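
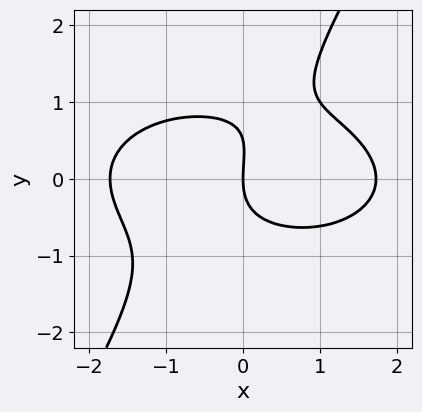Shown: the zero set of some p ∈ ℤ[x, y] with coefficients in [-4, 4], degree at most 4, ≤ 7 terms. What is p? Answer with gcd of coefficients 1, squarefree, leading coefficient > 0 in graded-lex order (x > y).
x^3 + 3*x*y^2 - 2*y^3 + y^2 - 3*x

The degree is 3 — a generic line meets the curve in up to 3 points.
Checking where it meets the axes: one x-axis crossing is at x = 0; it crosses the y-axis at the gridline y = 0.
These observations pin down the coefficients.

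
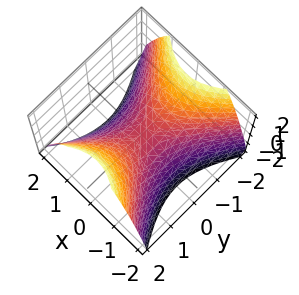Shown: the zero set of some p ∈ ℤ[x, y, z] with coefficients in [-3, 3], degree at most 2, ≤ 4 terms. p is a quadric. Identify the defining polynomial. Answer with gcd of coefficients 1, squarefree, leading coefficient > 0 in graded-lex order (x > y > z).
3*x^2 - 2*y^2 + 3*z

(a) Degree: a saddle surface; a quadric, so deg p = 2.
(b) Symmetries: it's symmetric under x → −x, forcing even powers of x; the y ↦ −y reflection is a symmetry, so y appears only in even powers.
(c) From the visible intercepts: one z-axis crossing is at z = 0; it crosses the x-axis at the gridline x = 0; it meets the y-axis at y = 0 (among the integer gridlines).
(d) Together with the visible shape, these determine p as stated.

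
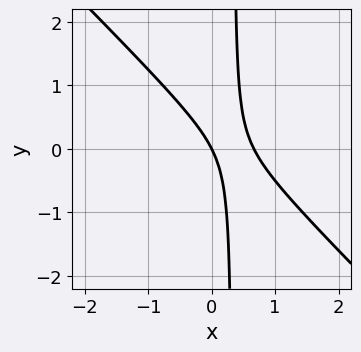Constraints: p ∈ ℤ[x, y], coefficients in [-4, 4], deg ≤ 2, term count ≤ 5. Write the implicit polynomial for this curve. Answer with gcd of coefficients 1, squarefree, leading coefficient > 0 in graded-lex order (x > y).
3*x^2 + 3*x*y - 2*x - y

(a) deg p = 2. The shape is more complex than any degree-1 curve.
(b) Against the integer gridlines: one x-axis crossing is at x = 0; it meets the y-axis at y = 0 (among the integer gridlines).
(c) The integer polynomial consistent with all of this is the stated p.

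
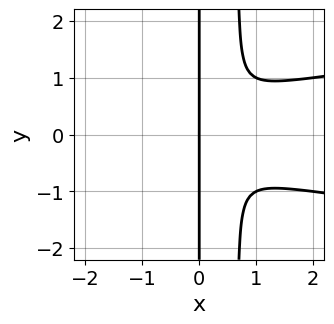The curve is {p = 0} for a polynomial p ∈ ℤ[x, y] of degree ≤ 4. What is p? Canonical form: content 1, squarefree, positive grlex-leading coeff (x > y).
(a) deg p = 4. The shape is more complex than any degree-3 curve.
(b) Symmetries: the y ↦ −y reflection is a symmetry, so y appears only in even powers.
(c) From the axis intercepts and sections: it meets the x-axis at x = 0 (among the integer gridlines); the visible y-axis segment lies entirely on the curve.
(d) These observations pin down the coefficients.

3*x^2*y^2 - x^3 - 2*x*y^2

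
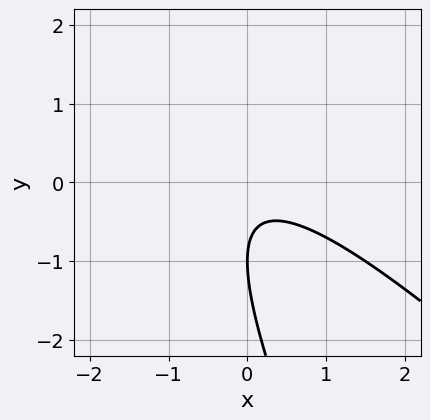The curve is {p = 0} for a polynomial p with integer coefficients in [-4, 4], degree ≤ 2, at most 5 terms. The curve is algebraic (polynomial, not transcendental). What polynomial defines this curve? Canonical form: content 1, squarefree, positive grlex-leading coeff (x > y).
2*x^2 + 3*x*y + y^2 + 2*y + 1

Degree: no degree-1 curve has this shape, so deg p = 2.
From the visible intercepts: no x-intercept at any integer in the box; it meets the y-axis at y = -1 (among the integer gridlines).
These observations pin down the coefficients.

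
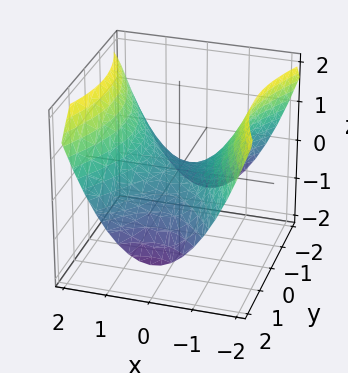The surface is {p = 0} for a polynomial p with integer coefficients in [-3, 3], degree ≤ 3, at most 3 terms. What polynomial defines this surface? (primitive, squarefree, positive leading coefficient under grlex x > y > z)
First, the degree is 2 — a hyperbolic paraboloid; a quadric.
Next, symmetries: it's symmetric under y → −y, forcing even powers of y; the x ↦ −x reflection is a symmetry, so x appears only in even powers.
Next, from the axis intercepts and sections: it meets the x-axis at x = 0 (among the integer gridlines); it meets the z-axis at z = 0 (among the integer gridlines); it meets the y-axis at y = 0 (among the integer gridlines).
Finally, fitting integer coefficients to these (and the overall shape) gives p.

2*x^2 - y^2 - 3*z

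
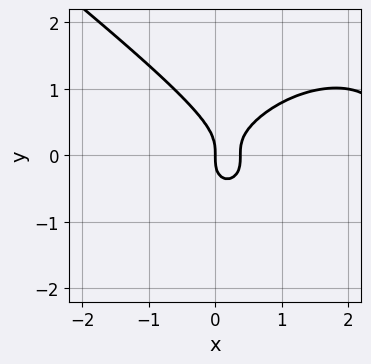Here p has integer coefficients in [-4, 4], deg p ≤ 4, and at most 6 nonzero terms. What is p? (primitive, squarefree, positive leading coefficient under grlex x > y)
x^3 + 2*y^3 - 3*x^2 + x

(a) deg p = 3.
(b) From the visible intercepts: it crosses the x-axis at the gridline x = 0; it meets the y-axis at y = 0 (among the integer gridlines).
(c) Matching integer coefficients to the picture gives p.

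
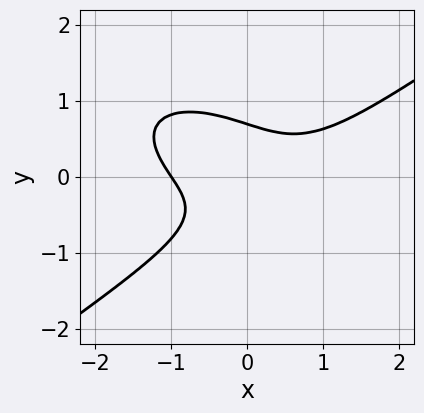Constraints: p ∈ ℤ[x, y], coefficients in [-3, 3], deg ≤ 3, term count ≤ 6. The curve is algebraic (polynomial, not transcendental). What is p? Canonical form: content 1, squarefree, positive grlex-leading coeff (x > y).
1. The degree is 3 — the shape is more complex than any degree-2 curve.
2. Checking where it meets the axes: it meets the x-axis at x = -1 (among the integer gridlines).
3. Matching integer coefficients to the picture gives p.

x^3 - 3*y^3 - 2*x*y + 1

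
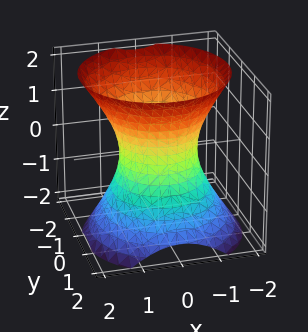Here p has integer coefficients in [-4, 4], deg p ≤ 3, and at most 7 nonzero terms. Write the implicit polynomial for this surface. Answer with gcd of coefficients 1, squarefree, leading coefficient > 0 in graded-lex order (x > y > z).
First, deg p = 2. The shape is more complex than any degree-1 surface.
Next, from the axis intercepts and sections: the surface avoids every integer z-axis point in the box; the y-axis gridline crossings are at y ∈ {-1, 1}; the x-axis gridline crossings are at x ∈ {-1, 1}.
Finally, matching integer coefficients to the picture gives p.

3*x^2 + 3*y^2 + y*z - 2*z^2 - 3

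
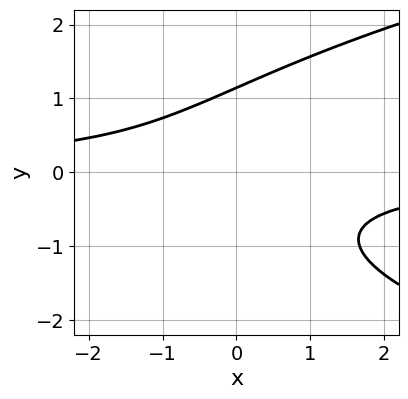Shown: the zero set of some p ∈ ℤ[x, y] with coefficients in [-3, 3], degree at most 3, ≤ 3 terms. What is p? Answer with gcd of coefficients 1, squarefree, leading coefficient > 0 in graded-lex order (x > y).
2*y^3 - 3*x*y - 3

1. The degree is 3 — a generic line meets the curve in up to 3 points.
2. Observable constraints: no x-intercept at any integer in the box.
3. Together with the visible shape, these determine p as stated.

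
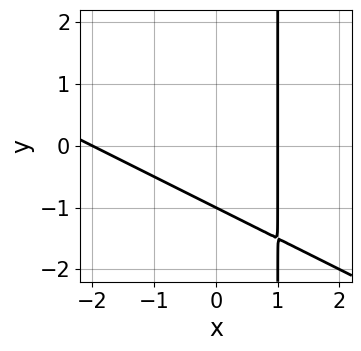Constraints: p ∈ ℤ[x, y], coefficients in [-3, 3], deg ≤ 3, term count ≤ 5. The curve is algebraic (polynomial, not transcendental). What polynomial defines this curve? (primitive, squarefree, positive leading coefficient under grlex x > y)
1. deg p = 2. A generic line meets the curve in up to 2 points.
2. From the visible intercepts: the x-axis gridline crossings are at x ∈ {-2, 1}; one y-axis crossing is at y = -1.
3. The integer polynomial consistent with all of this is the stated p.

x^2 + 2*x*y + x - 2*y - 2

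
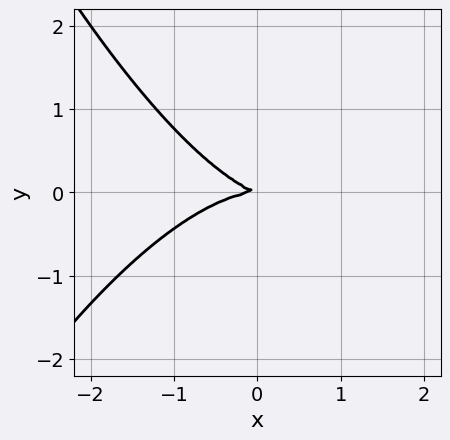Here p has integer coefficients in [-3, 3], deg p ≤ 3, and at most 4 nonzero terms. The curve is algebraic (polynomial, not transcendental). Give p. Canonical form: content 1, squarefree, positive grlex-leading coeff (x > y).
1. deg p = 3. The shape is more complex than any degree-2 curve.
2. Checking where it meets the axes: it crosses the x-axis at the gridline x = 0; it meets the y-axis at y = 0 (among the integer gridlines).
3. Fitting integer coefficients to these (and the overall shape) gives p.

x^3 + x*y + 3*y^2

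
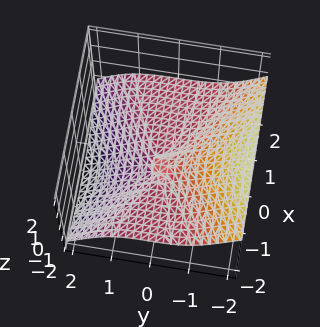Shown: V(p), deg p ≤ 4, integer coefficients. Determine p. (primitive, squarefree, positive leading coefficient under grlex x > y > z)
(a) deg p = 3. No degree-2 surface has this shape.
(b) Checking where it meets the axes: it crosses the z-axis at the gridline z = 0; it meets the y-axis at y = 0 (among the integer gridlines).
(c) Solving for integer coefficients yields p as stated. Check: (-2, 0, 0) on the x-axis lies on the surface, and p(-2, 0, 0) = 0. ✓

3*x^2*z + 2*y^3 + 3*z^3 + 2*x*z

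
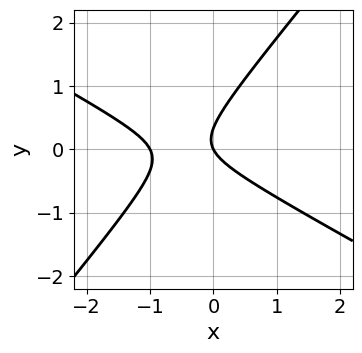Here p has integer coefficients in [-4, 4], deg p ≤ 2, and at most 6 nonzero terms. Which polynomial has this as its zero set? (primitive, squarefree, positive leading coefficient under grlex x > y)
2*x^2 + 2*x*y - 3*y^2 + 2*x + y

(a) The degree is 2 — no degree-1 curve has this shape.
(b) Reading off the gridlines: among the integer gridlines, it crosses the x-axis at x ∈ {-1, 0}; it meets the y-axis at y = 0 (among the integer gridlines).
(c) Fitting integer coefficients to these (and the overall shape) gives p.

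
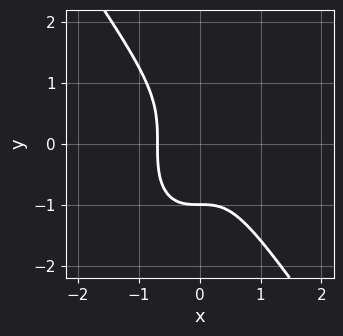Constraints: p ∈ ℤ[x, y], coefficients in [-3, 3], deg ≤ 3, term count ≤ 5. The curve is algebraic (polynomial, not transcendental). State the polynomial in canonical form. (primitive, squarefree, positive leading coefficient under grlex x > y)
3*x^3 + y^3 + 1

1. Degree: a generic line meets the curve in up to 3 points, so deg p = 3.
2. From the axis intercepts and sections: it crosses the y-axis at the gridline y = -1.
3. Putting this together gives p.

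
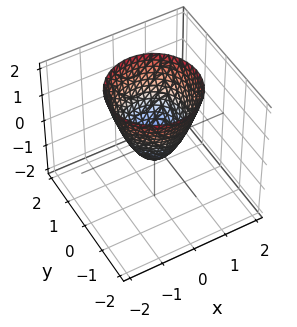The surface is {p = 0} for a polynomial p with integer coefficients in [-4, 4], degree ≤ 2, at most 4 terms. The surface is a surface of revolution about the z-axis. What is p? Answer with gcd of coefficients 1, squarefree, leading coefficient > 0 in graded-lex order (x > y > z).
3*x^2 + 3*y^2 - 2*z - 1

(a) deg p = 2. The shape is more complex than any degree-1 surface.
(b) Symmetries: rotational symmetry about the z-axis ⇒ p depends on x, y only through x² + y².
(c) Checking where it meets the axes: a circular section at z = 2 has radius between 1 and 2.
(d) Matching integer coefficients to the picture gives p.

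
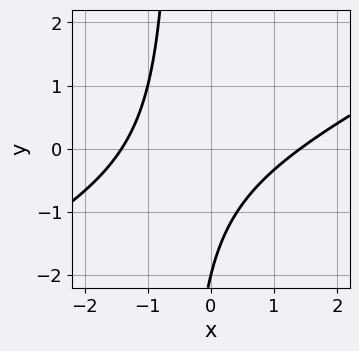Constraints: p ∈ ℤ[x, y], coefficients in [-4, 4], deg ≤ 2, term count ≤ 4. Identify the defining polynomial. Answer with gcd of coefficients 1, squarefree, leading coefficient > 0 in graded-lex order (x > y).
x^2 - 2*x*y - y - 2

First, the degree is 2 — no degree-1 curve has this shape.
Then, checking where it meets the axes: it meets the y-axis at y = -2 (among the integer gridlines).
Finally, together with the visible shape, these determine p as stated.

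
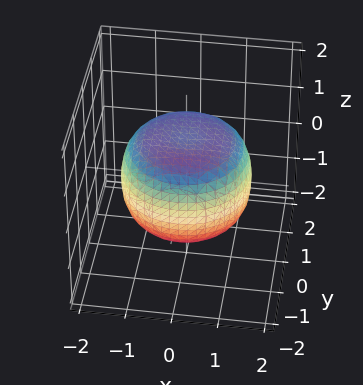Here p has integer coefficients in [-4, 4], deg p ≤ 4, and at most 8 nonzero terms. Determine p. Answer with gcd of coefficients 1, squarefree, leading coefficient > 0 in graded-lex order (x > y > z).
x^4 + 2*x^2*y^2 + y^4 - x^2 - y^2 + 2*z^2 - 2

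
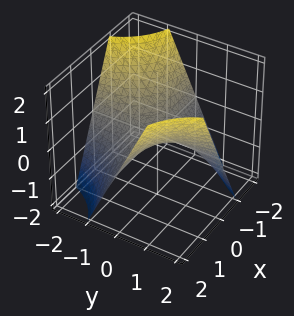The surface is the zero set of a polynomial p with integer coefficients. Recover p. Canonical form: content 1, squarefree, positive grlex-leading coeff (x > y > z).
x*y - z

(a) deg p = 2.
(b) Reading off the gridlines: the visible y-axis segment lies entirely on the surface; the visible x-axis segment lies entirely on the surface; it crosses the z-axis at the gridline z = 0.
(c) The integer polynomial consistent with all of this is the stated p.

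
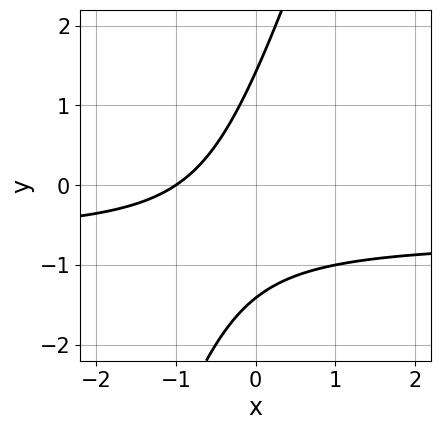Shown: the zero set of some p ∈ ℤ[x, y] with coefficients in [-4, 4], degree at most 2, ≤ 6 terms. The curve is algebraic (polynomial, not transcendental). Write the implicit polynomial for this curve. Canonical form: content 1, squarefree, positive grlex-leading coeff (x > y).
3*x*y - y^2 + 2*x + 2

1. The degree is 2 — no degree-1 curve has this shape.
2. Checking where it meets the axes: one x-axis crossing is at x = -1.
3. Assembling these constraints gives the stated polynomial.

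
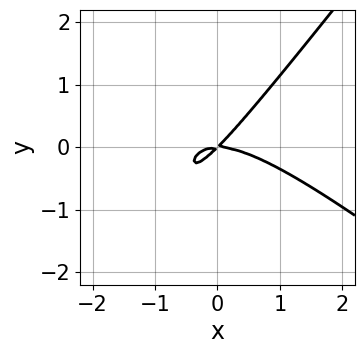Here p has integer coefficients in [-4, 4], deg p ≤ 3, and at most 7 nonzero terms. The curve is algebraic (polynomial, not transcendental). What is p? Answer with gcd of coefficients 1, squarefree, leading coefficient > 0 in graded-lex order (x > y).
2*x^3 + x^2*y - 2*x*y^2 + 3*x*y - 3*y^2

First, degree: a generic line meets the curve in up to 3 points, so deg p = 3.
Then, from the axis intercepts and sections: it meets the y-axis at y = 0 (among the integer gridlines); one x-axis crossing is at x = 0.
Finally, solving for integer coefficients yields p as stated.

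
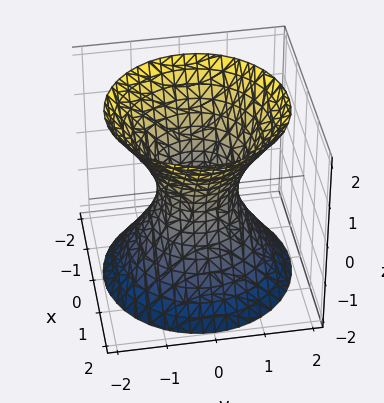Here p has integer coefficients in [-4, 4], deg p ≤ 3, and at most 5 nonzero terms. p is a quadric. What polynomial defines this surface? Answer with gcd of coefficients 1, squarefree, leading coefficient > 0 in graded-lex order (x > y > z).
First, the degree is 2 — one connected sheet with a waist; a quadric.
Then, symmetry: the z-axis is an axis of rotation, so x and y enter only as x² + y²; mirror symmetry z ↦ −z ⇒ only even powers of z.
Then, checking where it meets the axes: a circular section at z = -2 has radius between 1 and 2; it misses every integer gridline on the z-axis.
Finally, fitting integer coefficients to these (and the overall shape) gives p.

3*x^2 + 3*y^2 - 2*z^2 - 2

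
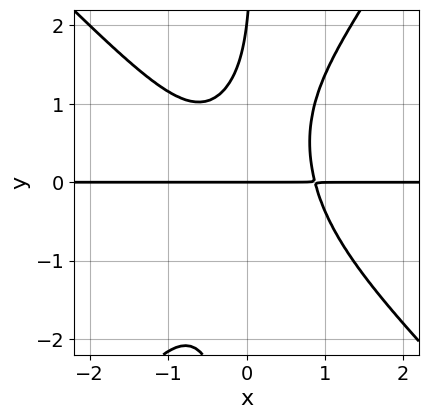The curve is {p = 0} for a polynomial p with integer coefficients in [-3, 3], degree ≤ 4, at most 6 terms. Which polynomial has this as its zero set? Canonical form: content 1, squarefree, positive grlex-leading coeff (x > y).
3*x^3*y + x^2*y^2 - 2*x*y^3 + y^2 - 2*y

First, the degree is 4 — no degree-3 curve has this shape.
Then, reading off the gridlines: every point of the x-axis in the box is on the curve; among the integer gridlines, it crosses the y-axis at y ∈ {0, 2}.
Finally, together with the visible shape, these determine p as stated.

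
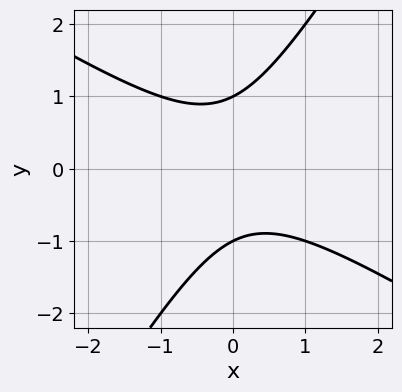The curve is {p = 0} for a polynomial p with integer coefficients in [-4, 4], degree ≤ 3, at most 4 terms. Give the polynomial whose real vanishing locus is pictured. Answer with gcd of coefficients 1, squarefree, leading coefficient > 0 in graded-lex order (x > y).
x^2 + x*y - y^2 + 1

The degree is 2 — no degree-1 curve has this shape.
From the visible intercepts: it misses every integer gridline on the x-axis; among the integer gridlines, it crosses the y-axis at y ∈ {-1, 1}.
Assembling these constraints gives the stated polynomial.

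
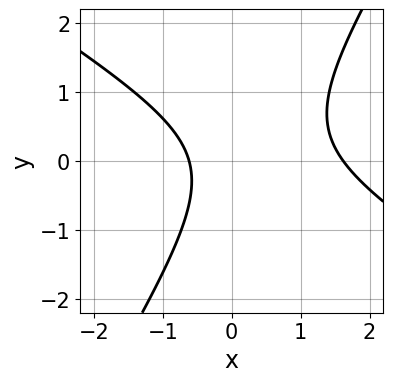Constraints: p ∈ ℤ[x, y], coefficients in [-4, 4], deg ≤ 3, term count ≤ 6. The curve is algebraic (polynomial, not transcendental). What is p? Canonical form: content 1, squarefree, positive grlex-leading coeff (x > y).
x^2 + x*y - y^2 - x - 1

1. Degree: a generic line meets the curve in up to 2 points, so deg p = 2.
2. Reading off the gridlines: the curve avoids every integer y-axis point in the box.
3. Together with the visible shape, these determine p as stated.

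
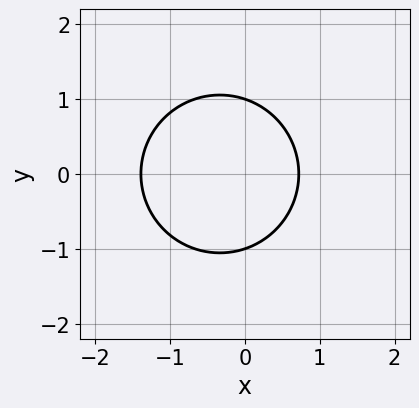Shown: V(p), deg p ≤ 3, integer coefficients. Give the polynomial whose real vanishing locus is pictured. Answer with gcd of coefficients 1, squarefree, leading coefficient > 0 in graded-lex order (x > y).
3*x^2 + 3*y^2 + 2*x - 3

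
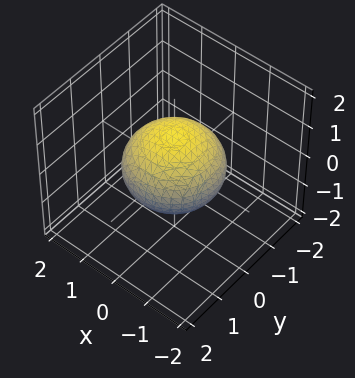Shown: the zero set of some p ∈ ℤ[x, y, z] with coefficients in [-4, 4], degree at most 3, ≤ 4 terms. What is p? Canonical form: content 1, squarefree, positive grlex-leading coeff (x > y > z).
2*x^2 + 2*y^2 + 3*z^2 - 3

Degree: a closed, bounded, convex surface; a quadric, so deg p = 2.
By symmetry, every cross-section ⟂ z is a circle, so x, y appear only via x² + y²; mirror symmetry z ↦ −z ⇒ only even powers of z.
Against the integer gridlines: among the integer gridlines, it crosses the z-axis at z ∈ {-1, 1}; a circular section at z = 0 has radius between 1 and 2.
These observations pin down the coefficients.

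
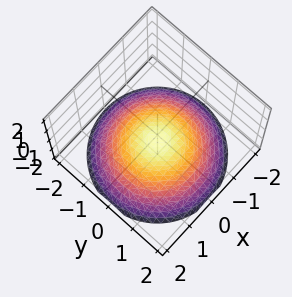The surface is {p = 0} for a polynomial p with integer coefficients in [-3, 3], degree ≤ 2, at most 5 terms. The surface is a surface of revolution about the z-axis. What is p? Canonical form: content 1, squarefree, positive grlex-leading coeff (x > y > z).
First, the degree is 2 — a generic line meets the surface in up to 2 points.
Then, symmetry: the surface is invariant under rotation about z: p = q(x² + y², z).
Next, against the integer gridlines: it misses every integer gridline on the y-axis; it misses every integer gridline on the x-axis; a circular section at z = -1 has radius exactly 1.
Finally, these observations pin down the coefficients.

x^2 + y^2 + 3*z + 2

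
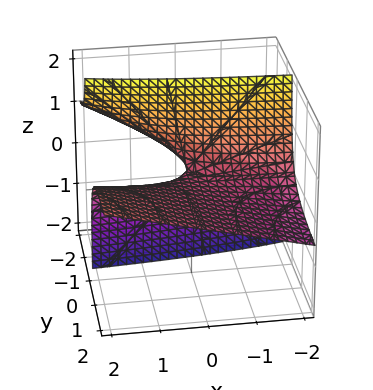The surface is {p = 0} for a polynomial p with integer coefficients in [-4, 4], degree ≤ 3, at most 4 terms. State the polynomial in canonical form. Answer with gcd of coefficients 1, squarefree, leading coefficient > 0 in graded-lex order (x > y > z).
x*y - 3*y*z - 2*z

1. The degree is 2 — the shape is more complex than any degree-1 surface.
2. Against the integer gridlines: it meets the z-axis at z = 0 (among the integer gridlines); the visible y-axis segment lies entirely on the surface; every point of the x-axis in the box is on the surface.
3. Together with the visible shape, these determine p as stated.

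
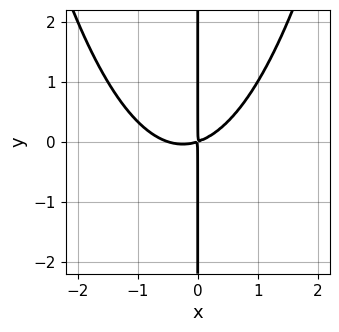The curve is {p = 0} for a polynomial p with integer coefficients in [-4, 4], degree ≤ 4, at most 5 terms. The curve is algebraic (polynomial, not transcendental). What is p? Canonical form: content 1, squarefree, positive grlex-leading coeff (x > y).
(a) Degree: the shape is more complex than any degree-2 curve, so deg p = 3.
(b) From the axis intercepts and sections: the visible y-axis segment lies entirely on the curve.
(c) Matching integer coefficients to the picture gives p.

2*x^3 + x^2 - 3*x*y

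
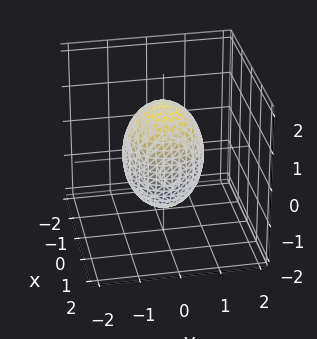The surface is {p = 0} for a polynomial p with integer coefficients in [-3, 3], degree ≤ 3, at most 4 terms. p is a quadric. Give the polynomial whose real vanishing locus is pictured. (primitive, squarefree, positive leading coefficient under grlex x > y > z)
2*x^2 + 2*y^2 + z^2 - 2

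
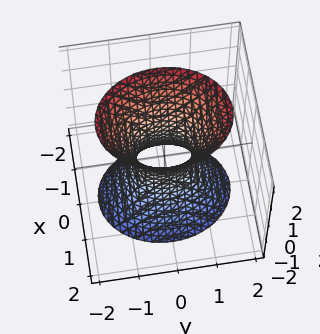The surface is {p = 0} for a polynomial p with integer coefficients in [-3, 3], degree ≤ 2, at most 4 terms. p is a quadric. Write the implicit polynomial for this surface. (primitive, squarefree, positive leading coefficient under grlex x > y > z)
3*x^2 + 2*y^2 - z^2 - 1

deg p = 2. One connected sheet with a waist; a quadric.
Symmetries: mirror symmetry z ↦ −z ⇒ only even powers of z; it's symmetric under x → −x, forcing even powers of x; mirror symmetry y ↦ −y ⇒ only even powers of y.
Checking where it meets the axes: no z-intercept at any integer in the box.
The integer polynomial consistent with all of this is the stated p.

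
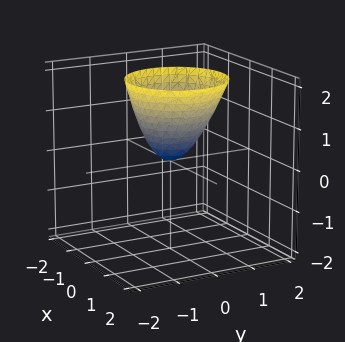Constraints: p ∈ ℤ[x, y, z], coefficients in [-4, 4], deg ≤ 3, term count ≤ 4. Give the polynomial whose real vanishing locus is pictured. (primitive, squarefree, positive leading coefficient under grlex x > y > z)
3*x^2 - x*z + 3*y^2 - 2*z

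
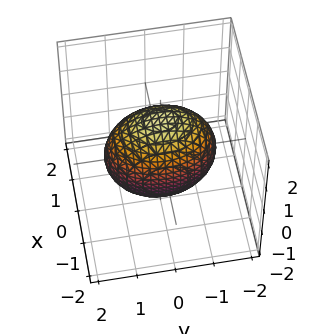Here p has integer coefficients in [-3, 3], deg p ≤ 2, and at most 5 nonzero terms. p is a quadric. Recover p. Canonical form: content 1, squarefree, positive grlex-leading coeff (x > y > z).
2*x^2 + y^2 + z^2 - 2

1. The degree is 2 — a closed, bounded, convex surface; a quadric.
2. Symmetries: mirror symmetry x ↦ −x ⇒ only even powers of x; mirror symmetry z ↦ −z ⇒ only even powers of z; the y ↦ −y reflection is a symmetry, so y appears only in even powers.
3. From the axis intercepts and sections: the x-axis gridline crossings are at x ∈ {-1, 1}.
4. Assembling these constraints gives the stated polynomial.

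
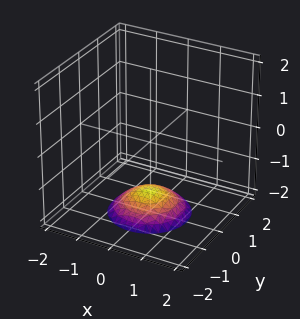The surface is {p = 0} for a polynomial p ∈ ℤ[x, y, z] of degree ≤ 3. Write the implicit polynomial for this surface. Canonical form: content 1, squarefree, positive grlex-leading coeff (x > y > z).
x^2 + y^2 + 2*z + 3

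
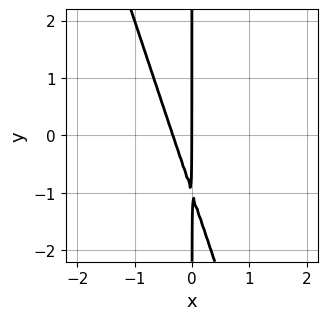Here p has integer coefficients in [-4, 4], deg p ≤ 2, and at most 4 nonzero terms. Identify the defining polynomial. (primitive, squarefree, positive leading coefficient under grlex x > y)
deg p = 2. The shape is more complex than any degree-1 curve.
Checking where it meets the axes: it meets the x-axis at x = 0 (among the integer gridlines); every point of the y-axis in the box is on the curve.
Assembling these constraints gives the stated polynomial.

3*x^2 + x*y + x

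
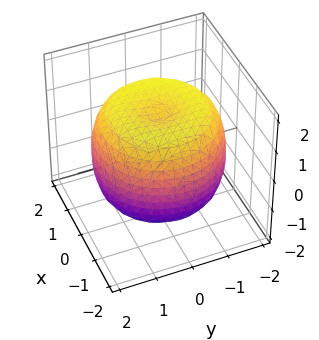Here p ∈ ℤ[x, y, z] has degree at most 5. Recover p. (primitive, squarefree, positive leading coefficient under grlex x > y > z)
x^4 + 2*x^2*y^2 + y^4 - 2*x^2 - 2*y^2 + 2*z^2 - 3

(a) The degree is 4 — the shape is more complex than any degree-3 surface.
(b) By symmetry, every cross-section ⟂ z is a circle, so x, y appear only via x² + y².
(c) Observable constraints: a circular section at z = 0 has radius between 1 and 2.
(d) Together with the visible shape, these determine p as stated.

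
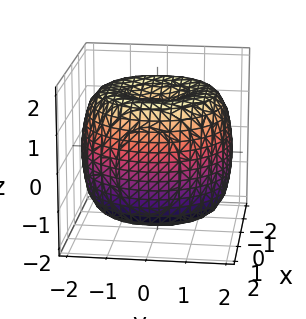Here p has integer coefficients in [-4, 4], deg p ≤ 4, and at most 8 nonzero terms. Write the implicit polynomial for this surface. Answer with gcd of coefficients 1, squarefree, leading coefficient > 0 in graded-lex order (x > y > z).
x^4 + 2*x^2*y^2 + y^4 - 3*x^2 - 3*y^2 + 2*z^2 - 3

(a) deg p = 4.
(b) Symmetries: rotational symmetry about the z-axis ⇒ p depends on x, y only through x² + y².
(c) From the visible intercepts: a circular section at z = -1 has radius between 1 and 2.
(d) Assembling these constraints gives the stated polynomial.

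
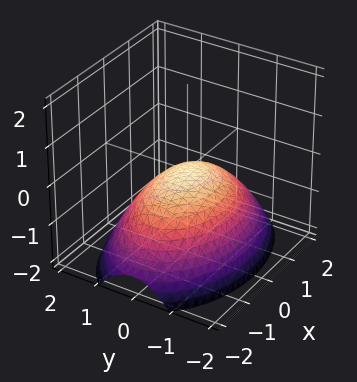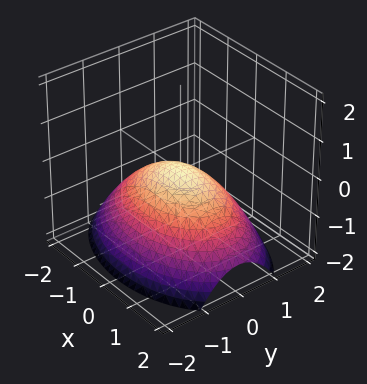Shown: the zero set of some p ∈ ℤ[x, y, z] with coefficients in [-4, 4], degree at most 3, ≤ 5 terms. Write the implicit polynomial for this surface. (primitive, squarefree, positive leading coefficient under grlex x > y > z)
x^2 + 2*y^2 + 3*z

First, deg p = 2.
Next, symmetries: it's symmetric under y → −y, forcing even powers of y; it's symmetric under x → −x, forcing even powers of x.
Next, against the integer gridlines: one y-axis crossing is at y = 0; it meets the z-axis at z = 0 (among the integer gridlines); it meets the x-axis at x = 0 (among the integer gridlines).
Finally, assembling these constraints gives the stated polynomial.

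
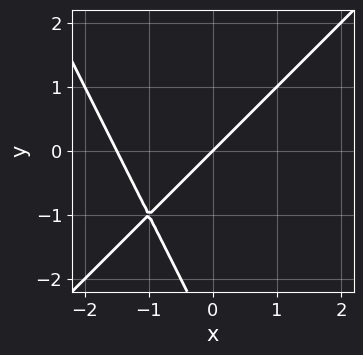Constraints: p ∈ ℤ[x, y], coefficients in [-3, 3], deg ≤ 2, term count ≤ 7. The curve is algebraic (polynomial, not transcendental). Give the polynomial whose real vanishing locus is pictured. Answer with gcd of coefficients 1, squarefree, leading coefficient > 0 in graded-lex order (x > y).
deg p = 2. No degree-1 curve has this shape.
Reading off the gridlines: one y-axis crossing is at y = 0; one x-axis crossing is at x = 0.
Matching integer coefficients to the picture gives p.

2*x^2 - x*y - y^2 + 3*x - 3*y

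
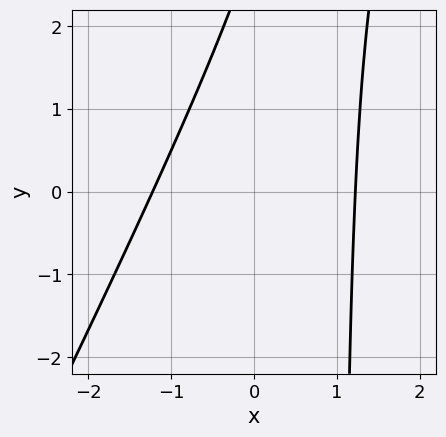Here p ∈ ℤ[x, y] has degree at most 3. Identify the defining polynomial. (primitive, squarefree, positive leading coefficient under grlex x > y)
First, deg p = 2.
Next, reading off the gridlines: it misses every integer gridline on the y-axis.
Finally, solving for integer coefficients yields p as stated.

2*x^2 - x*y + y - 3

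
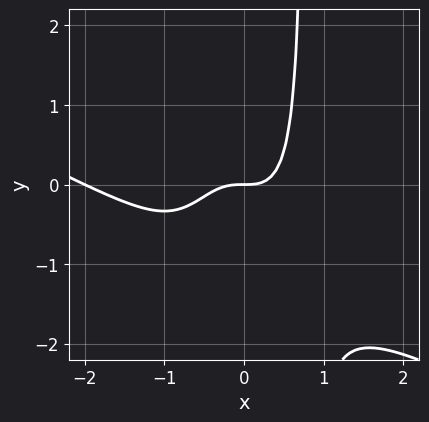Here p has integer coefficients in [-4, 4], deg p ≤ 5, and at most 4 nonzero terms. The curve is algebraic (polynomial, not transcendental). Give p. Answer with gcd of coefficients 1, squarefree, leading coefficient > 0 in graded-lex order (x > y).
x^4 + 2*x^3*y + 2*x^3 - y

1. Degree: the shape is more complex than any degree-3 curve, so deg p = 4.
2. Checking where it meets the axes: the x-axis gridline crossings are at x ∈ {-2, 0}; it meets the y-axis at y = 0 (among the integer gridlines).
3. Assembling these constraints gives the stated polynomial.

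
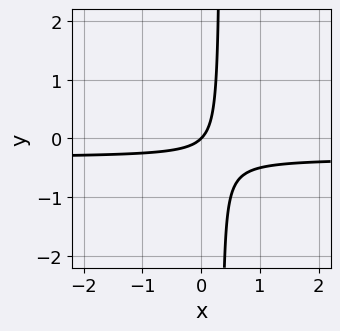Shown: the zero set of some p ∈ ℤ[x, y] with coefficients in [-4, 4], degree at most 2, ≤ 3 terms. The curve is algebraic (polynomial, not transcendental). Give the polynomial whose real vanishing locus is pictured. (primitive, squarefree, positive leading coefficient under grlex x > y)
3*x*y + x - y

(a) Degree: no degree-1 curve has this shape, so deg p = 2.
(b) From the visible intercepts: it crosses the x-axis at the gridline x = 0; one y-axis crossing is at y = 0.
(c) Assembling these constraints gives the stated polynomial.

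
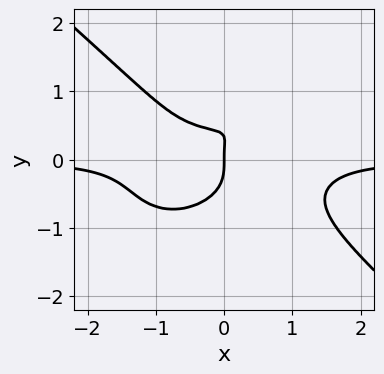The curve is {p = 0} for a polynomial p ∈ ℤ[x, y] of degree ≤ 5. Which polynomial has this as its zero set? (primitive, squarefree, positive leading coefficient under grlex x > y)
The degree is 4 — no degree-3 curve has this shape.
Observable constraints: it meets the x-axis at x = 0 (among the integer gridlines); one y-axis crossing is at y = 0.
Matching integer coefficients to the picture gives p.

2*x^3*y + 3*y^4 - y^3 - 2*x*y + x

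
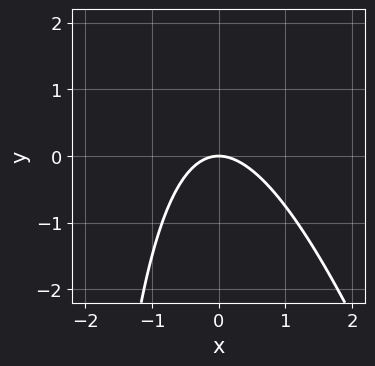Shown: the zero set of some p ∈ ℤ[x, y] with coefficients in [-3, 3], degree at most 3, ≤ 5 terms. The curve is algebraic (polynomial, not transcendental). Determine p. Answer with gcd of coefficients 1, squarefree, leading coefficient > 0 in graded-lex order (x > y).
3*x^2 + x*y + 3*y

First, deg p = 2.
Next, observable constraints: it meets the y-axis at y = 0 (among the integer gridlines); one x-axis crossing is at x = 0.
Finally, together with the visible shape, these determine p as stated.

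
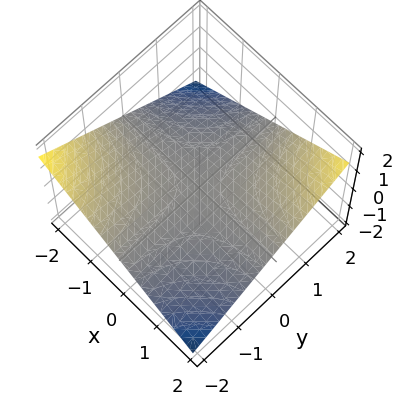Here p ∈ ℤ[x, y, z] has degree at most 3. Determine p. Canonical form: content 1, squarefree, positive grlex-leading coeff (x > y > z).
x*y - 3*z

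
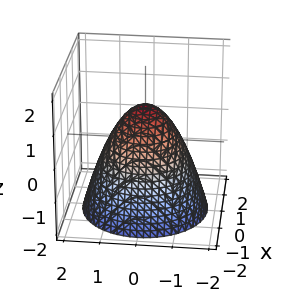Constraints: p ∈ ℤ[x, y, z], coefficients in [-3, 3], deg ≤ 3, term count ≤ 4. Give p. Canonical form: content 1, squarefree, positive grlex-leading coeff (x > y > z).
Degree: no degree-1 surface has this shape, so deg p = 2.
Symmetry: the z-axis is an axis of rotation, so x and y enter only as x² + y².
Against the integer gridlines: the y-axis gridline crossings are at y ∈ {-1, 1}; among the integer gridlines, it crosses the x-axis at x ∈ {-1, 1}; a circular section at z = 0 has radius exactly 1; it meets the z-axis at z = 1 (among the integer gridlines).
The integer polynomial consistent with all of this is the stated p.

x^2 + y^2 + z - 1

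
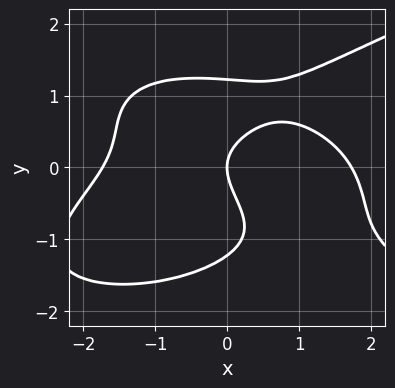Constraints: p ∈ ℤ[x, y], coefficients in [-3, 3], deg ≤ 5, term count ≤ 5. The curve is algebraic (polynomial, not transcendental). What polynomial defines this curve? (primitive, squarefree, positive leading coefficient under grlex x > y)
First, degree: no degree-3 curve has this shape, so deg p = 4.
Next, checking where it meets the axes: one x-axis crossing is at x = 0; it crosses the y-axis at the gridline y = 0.
Finally, putting this together gives p.

2*y^4 - x^3 - 2*x*y - 3*y^2 + 3*x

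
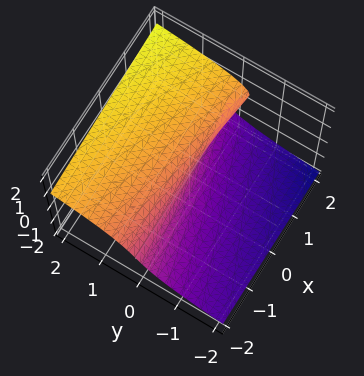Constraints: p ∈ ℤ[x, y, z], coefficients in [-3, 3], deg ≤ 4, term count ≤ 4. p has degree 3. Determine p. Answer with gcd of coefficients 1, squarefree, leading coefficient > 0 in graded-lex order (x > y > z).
2*z^3 - x*z - 3*y

1. deg p = 3.
2. Against the integer gridlines: one y-axis crossing is at y = 0; the visible x-axis segment lies entirely on the surface; one z-axis crossing is at z = 0.
3. The integer polynomial consistent with all of this is the stated p.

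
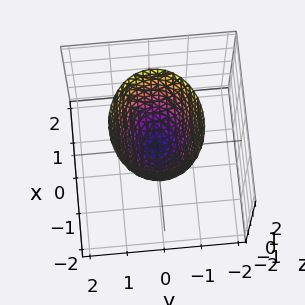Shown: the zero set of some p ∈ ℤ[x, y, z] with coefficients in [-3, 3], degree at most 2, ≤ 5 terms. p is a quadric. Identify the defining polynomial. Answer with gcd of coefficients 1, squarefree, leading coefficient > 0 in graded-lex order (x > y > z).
2*x^2 + 3*y^2 - 2*z

Degree: a paraboloid; a quadric, so deg p = 2.
Symmetries: mirror symmetry y ↦ −y ⇒ only even powers of y; it's symmetric under x → −x, forcing even powers of x.
Reading off the gridlines: it meets the x-axis at x = 0 (among the integer gridlines); one z-axis crossing is at z = 0; it crosses the y-axis at the gridline y = 0.
These observations pin down the coefficients.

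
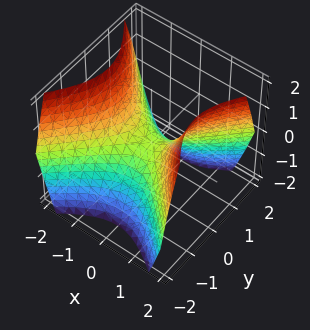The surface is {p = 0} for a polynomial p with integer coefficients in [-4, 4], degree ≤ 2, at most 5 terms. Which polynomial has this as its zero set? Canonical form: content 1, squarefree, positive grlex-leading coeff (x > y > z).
x^2 - y^2 - z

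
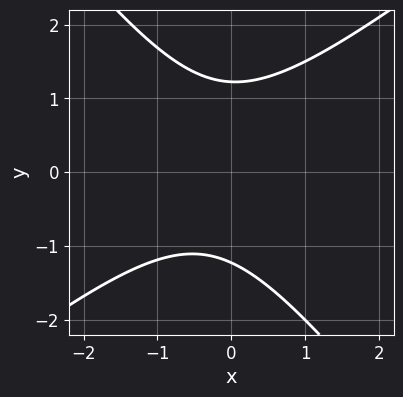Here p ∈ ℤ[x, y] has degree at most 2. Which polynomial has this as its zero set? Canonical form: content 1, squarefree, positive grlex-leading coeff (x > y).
2*x^2 - x*y - 2*y^2 + x + 3

First, deg p = 2. No degree-1 curve has this shape.
Then, reading off the gridlines: no x-intercept at any integer in the box.
Finally, matching integer coefficients to the picture gives p.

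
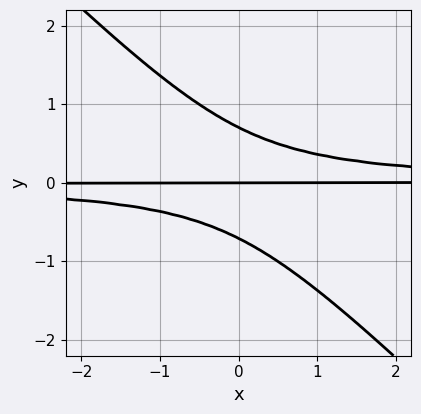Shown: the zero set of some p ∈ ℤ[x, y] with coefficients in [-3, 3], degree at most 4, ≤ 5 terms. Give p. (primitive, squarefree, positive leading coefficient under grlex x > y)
2*x*y^2 + 2*y^3 - y

1. The degree is 3 — no degree-2 curve has this shape.
2. Checking where it meets the axes: the visible x-axis segment lies entirely on the curve; it meets the y-axis at y = 0 (among the integer gridlines).
3. The integer polynomial consistent with all of this is the stated p.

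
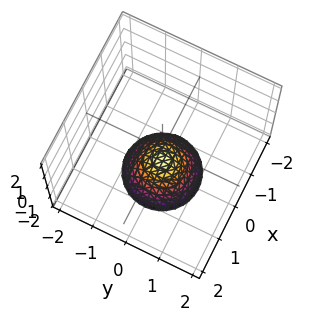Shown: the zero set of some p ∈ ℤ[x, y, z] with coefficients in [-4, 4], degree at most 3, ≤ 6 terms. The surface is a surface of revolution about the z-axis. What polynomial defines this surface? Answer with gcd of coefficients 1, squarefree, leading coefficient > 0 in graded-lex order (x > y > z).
Degree: a generic line meets the surface in up to 2 points, so deg p = 2.
Symmetries: the z-axis is an axis of rotation, so x and y enter only as x² + y².
Observable constraints: one z-axis crossing is at z = -1; it misses every integer gridline on the x-axis.
Matching integer coefficients to the picture gives p.

x^2 + y^2 + z + 1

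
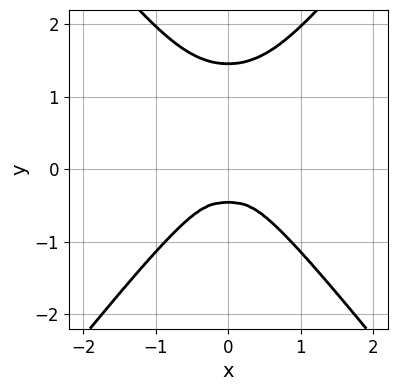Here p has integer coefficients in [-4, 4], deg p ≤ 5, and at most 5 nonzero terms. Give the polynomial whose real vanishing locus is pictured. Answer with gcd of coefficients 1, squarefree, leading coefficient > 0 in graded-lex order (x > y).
3*x^4 + 3*x^2*y^2 - 3*y^4 + 3*y^3 + 2*y^2

Degree: no degree-3 curve has this shape, so deg p = 4.
Symmetries: the x ↦ −x reflection is a symmetry, so x appears only in even powers.
Putting this together gives p.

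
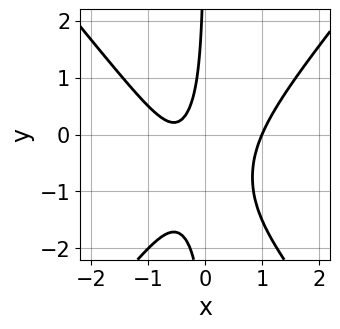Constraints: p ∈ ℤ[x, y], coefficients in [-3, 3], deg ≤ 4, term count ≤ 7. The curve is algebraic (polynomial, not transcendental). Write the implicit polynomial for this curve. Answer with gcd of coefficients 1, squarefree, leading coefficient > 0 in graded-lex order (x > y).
3*x^3 - 2*x*y^2 - 3*x*y - 2*x - 1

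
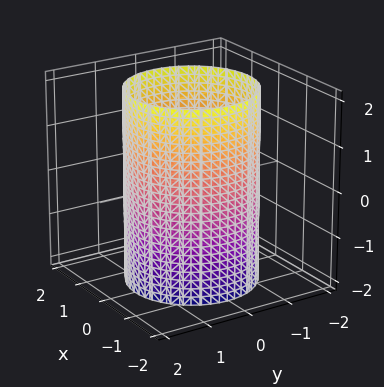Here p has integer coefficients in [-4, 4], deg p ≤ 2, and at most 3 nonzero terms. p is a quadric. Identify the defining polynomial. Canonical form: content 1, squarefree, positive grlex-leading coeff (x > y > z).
x^2 + y^2 - 2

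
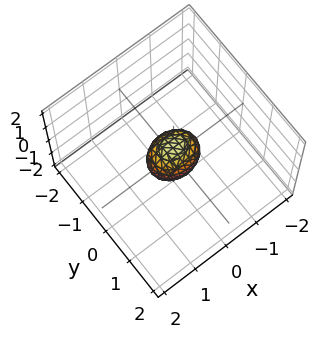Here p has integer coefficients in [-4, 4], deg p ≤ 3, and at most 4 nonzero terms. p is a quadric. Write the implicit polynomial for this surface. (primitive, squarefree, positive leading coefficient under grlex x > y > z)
First, degree: bounded and convex; a quadric, so deg p = 2.
Next, symmetries: the x ↦ −x reflection is a symmetry, so x appears only in even powers; the y ↦ −y reflection is a symmetry, so y appears only in even powers; it's symmetric under z → −z, forcing even powers of z.
Finally, matching integer coefficients to the picture gives p.

2*x^2 + 3*y^2 + 2*z^2 - 1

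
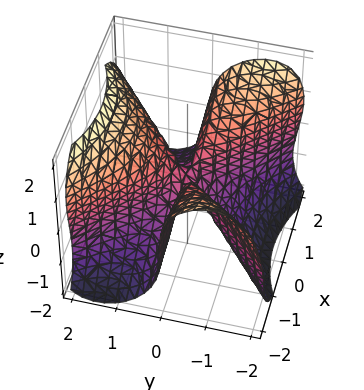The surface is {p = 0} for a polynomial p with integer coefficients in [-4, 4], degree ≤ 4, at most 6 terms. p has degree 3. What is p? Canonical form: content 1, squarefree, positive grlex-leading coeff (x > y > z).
3*x^2*y + x*y*z - 3*y^3 + 2*z^3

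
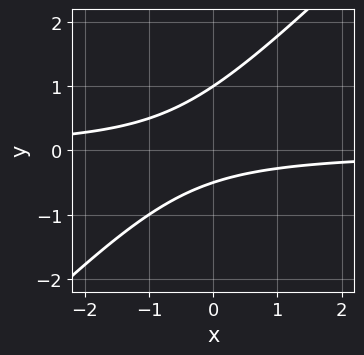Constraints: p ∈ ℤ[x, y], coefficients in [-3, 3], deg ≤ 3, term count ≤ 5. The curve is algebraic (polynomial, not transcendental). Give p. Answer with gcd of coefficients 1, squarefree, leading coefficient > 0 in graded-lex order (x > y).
(a) Degree: no degree-1 curve has this shape, so deg p = 2.
(b) Observable constraints: it meets the y-axis at y = 1 (among the integer gridlines); the curve avoids every integer x-axis point in the box.
(c) Putting this together gives p.

2*x*y - 2*y^2 + y + 1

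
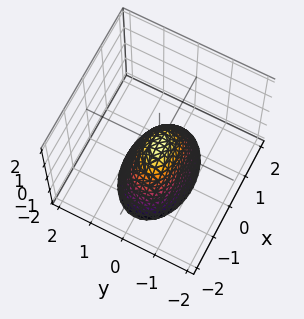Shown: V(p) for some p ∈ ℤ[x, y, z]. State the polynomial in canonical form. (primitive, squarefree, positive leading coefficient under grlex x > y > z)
x^2 + 2*y^2 + z

(a) The degree is 2 — a paraboloid; a quadric.
(b) Symmetries: it's symmetric under x → −x, forcing even powers of x; it's symmetric under y → −y, forcing even powers of y.
(c) Against the integer gridlines: it meets the y-axis at y = 0 (among the integer gridlines); it meets the z-axis at z = 0 (among the integer gridlines); it crosses the x-axis at the gridline x = 0.
(d) These observations pin down the coefficients.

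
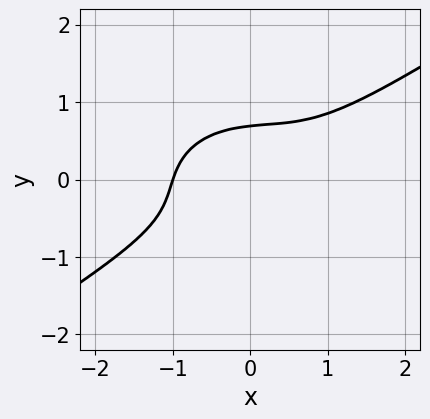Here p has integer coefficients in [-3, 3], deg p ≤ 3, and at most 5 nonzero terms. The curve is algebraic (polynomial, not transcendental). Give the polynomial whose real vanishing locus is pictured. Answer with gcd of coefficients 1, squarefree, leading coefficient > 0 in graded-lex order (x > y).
x^3 - x^2*y + x*y^2 - 3*y^3 + 1

First, deg p = 3.
Next, observable constraints: it meets the x-axis at x = -1 (among the integer gridlines).
Finally, fitting integer coefficients to these (and the overall shape) gives p.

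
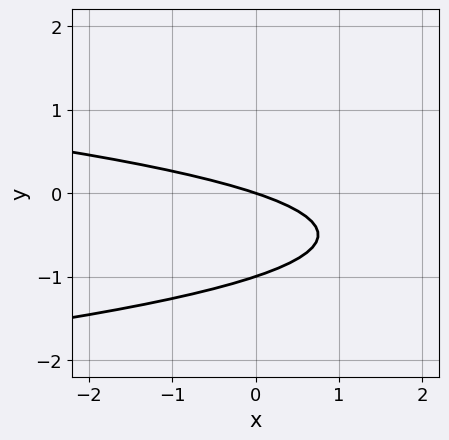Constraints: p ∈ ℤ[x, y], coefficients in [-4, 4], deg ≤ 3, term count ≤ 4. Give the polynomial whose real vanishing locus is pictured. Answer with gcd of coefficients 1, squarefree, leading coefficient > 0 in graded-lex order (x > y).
(a) The degree is 2 — a generic line meets the curve in up to 2 points.
(b) From the visible intercepts: it meets the x-axis at x = 0 (among the integer gridlines); among the integer gridlines, it crosses the y-axis at y ∈ {-1, 0}.
(c) Assembling these constraints gives the stated polynomial.

3*y^2 + x + 3*y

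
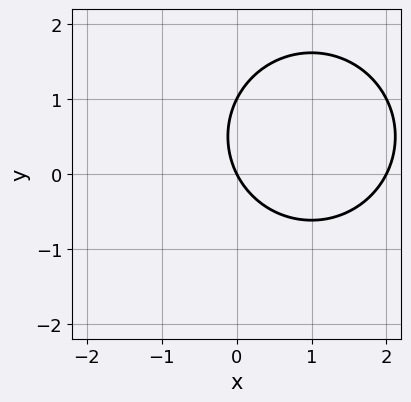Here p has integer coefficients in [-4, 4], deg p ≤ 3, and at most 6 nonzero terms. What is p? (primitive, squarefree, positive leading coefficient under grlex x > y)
1. The degree is 2 — no degree-1 curve has this shape.
2. Reading off the gridlines: the x-axis gridline crossings are at x ∈ {0, 2}; the y-axis gridline crossings are at y ∈ {0, 1}.
3. Assembling these constraints gives the stated polynomial.

x^2 + y^2 - 2*x - y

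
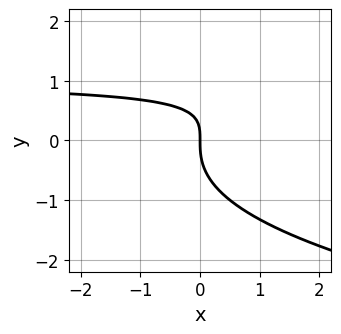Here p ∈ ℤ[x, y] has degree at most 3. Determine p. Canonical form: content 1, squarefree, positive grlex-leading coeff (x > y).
First, deg p = 3.
Then, observable constraints: it meets the x-axis at x = 0 (among the integer gridlines); it crosses the y-axis at the gridline y = 0.
Finally, fitting integer coefficients to these (and the overall shape) gives p.

y^3 - x*y + x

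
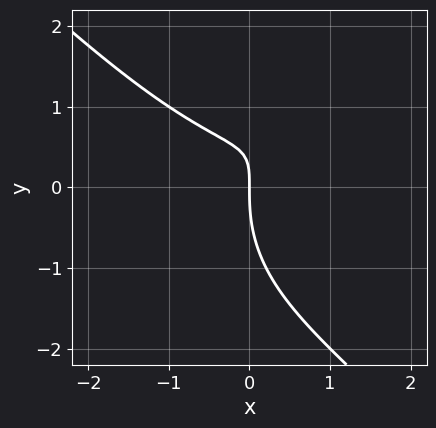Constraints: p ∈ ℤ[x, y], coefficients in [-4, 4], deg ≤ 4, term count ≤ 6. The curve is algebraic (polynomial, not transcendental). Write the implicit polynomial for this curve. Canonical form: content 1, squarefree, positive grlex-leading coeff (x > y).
x^3 + y^3 - x^2 - 3*x*y + 2*x

Degree: the shape is more complex than any degree-2 curve, so deg p = 3.
Observable constraints: it meets the x-axis at x = 0 (among the integer gridlines); it meets the y-axis at y = 0 (among the integer gridlines).
Solving for integer coefficients yields p as stated.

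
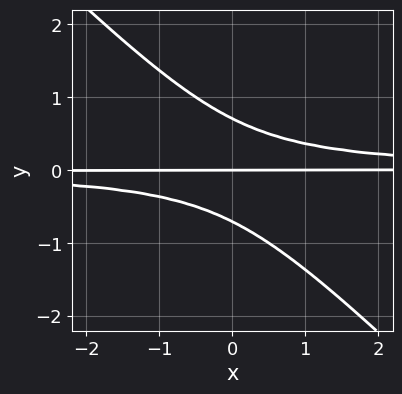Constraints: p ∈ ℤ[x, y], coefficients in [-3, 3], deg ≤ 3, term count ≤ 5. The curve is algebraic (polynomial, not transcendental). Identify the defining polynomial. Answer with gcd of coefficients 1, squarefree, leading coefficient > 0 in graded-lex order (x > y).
2*x*y^2 + 2*y^3 - y

(a) deg p = 3. No degree-2 curve has this shape.
(b) From the visible intercepts: one y-axis crossing is at y = 0; the visible x-axis segment lies entirely on the curve.
(c) Putting this together gives p.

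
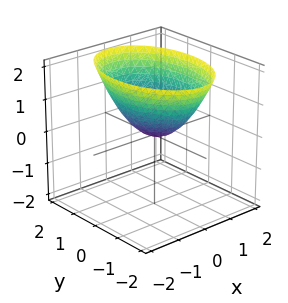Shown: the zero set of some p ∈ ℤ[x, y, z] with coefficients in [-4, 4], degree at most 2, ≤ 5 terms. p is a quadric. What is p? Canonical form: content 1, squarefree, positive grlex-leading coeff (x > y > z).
2*x^2 + y^2 - 2*z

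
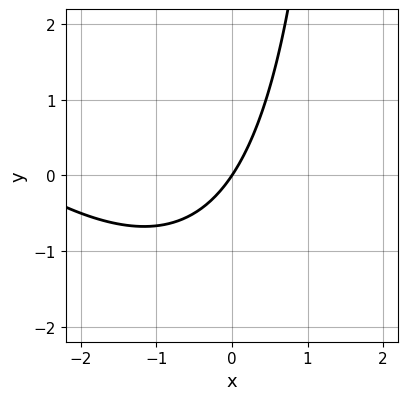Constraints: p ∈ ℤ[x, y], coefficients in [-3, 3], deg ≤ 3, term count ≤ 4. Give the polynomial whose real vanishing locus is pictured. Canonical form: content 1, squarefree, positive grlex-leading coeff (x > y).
deg p = 2. A generic line meets the curve in up to 2 points.
Reading off the gridlines: it meets the y-axis at y = 0 (among the integer gridlines); one x-axis crossing is at x = 0.
The integer polynomial consistent with all of this is the stated p.

x^2 + x*y + 3*x - 2*y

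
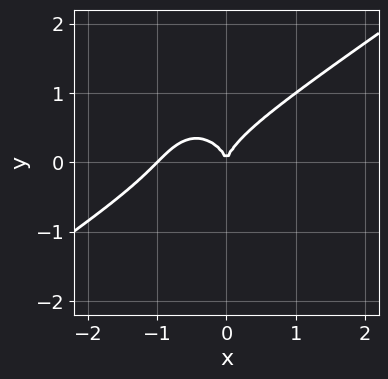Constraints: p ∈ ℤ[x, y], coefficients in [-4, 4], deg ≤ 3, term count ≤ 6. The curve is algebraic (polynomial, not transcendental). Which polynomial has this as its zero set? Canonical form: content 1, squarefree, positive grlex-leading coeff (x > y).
Degree: a generic line meets the curve in up to 3 points, so deg p = 3.
Observable constraints: one y-axis crossing is at y = 0; the x-axis gridline crossings are at x ∈ {-1, 0}.
Solving for integer coefficients yields p as stated.

x^3 - x^2*y - y^3 + x^2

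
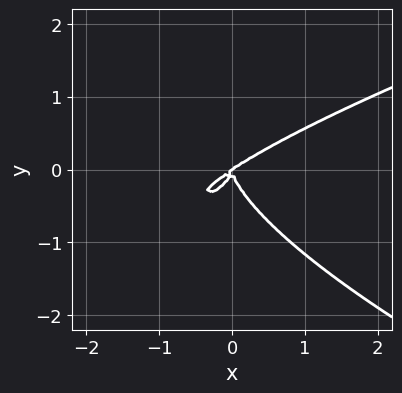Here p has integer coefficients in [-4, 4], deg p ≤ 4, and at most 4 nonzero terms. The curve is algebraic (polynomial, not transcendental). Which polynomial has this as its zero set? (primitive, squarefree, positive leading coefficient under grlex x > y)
3*y^4 - 2*x^3 + 3*x^2*y

1. Degree: no degree-3 curve has this shape, so deg p = 4.
2. From the axis intercepts and sections: it meets the x-axis at x = 0 (among the integer gridlines); one y-axis crossing is at y = 0.
3. Putting this together gives p.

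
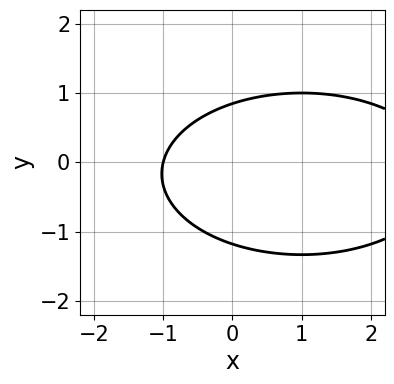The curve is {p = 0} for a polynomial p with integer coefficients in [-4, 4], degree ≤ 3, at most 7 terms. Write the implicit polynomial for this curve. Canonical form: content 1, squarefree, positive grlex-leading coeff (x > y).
(a) deg p = 2. The shape is more complex than any degree-1 curve.
(b) Checking where it meets the axes: it crosses the x-axis at the gridline x = -1.
(c) Assembling these constraints gives the stated polynomial.

x^2 + 3*y^2 - 2*x + y - 3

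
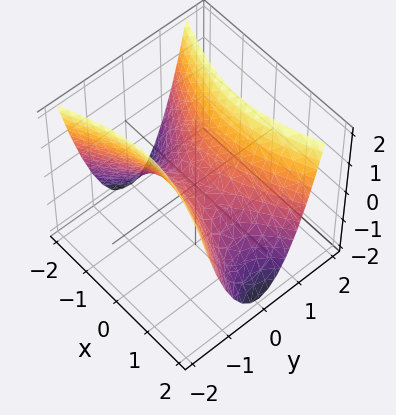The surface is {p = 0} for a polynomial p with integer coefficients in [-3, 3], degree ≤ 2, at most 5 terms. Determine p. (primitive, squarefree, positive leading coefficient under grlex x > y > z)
(a) Degree: a saddle surface; a quadric, so deg p = 2.
(b) Symmetries: the y ↦ −y reflection is a symmetry, so y appears only in even powers; the x ↦ −x reflection is a symmetry, so x appears only in even powers.
(c) From the visible intercepts: one y-axis crossing is at y = 0; it meets the z-axis at z = 0 (among the integer gridlines); it crosses the x-axis at the gridline x = 0.
(d) Solving for integer coefficients yields p as stated.

x^2 - 3*y^2 + 2*z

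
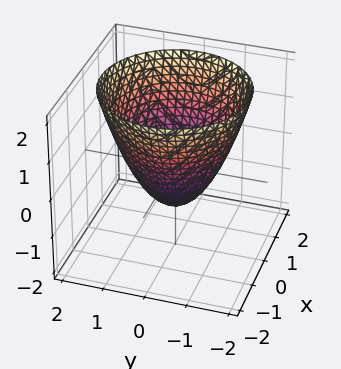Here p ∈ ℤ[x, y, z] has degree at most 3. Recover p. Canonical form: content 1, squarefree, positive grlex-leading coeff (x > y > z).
First, the degree is 2 — a generic line meets the surface in up to 2 points.
Then, symmetries: rotational symmetry about the z-axis ⇒ p depends on x, y only through x² + y².
Next, against the integer gridlines: a circular section at z = 1 has radius between 1 and 2; among the integer gridlines, it crosses the y-axis at y ∈ {-1, 1}; the x-axis gridline crossings are at x ∈ {-1, 1}; it crosses the z-axis at the gridline z = -1.
Finally, solving for integer coefficients yields p as stated.

x^2 + y^2 - z - 1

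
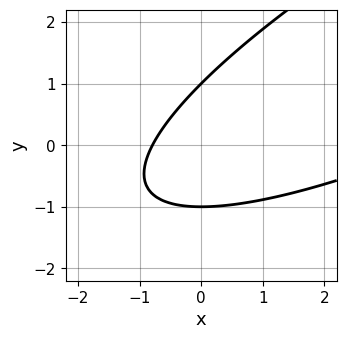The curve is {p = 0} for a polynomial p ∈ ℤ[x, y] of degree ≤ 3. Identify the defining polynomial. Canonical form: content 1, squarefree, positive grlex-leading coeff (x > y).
x^2 - 3*x*y + 3*y^2 - 3*x - 3

1. Degree: a generic line meets the curve in up to 2 points, so deg p = 2.
2. From the visible intercepts: the y-axis gridline crossings are at y ∈ {-1, 1}.
3. Putting this together gives p.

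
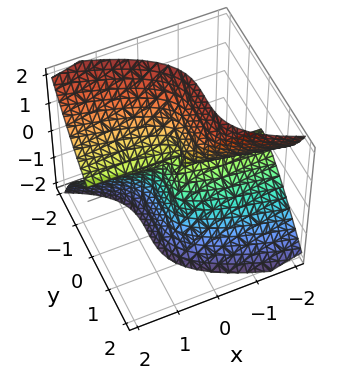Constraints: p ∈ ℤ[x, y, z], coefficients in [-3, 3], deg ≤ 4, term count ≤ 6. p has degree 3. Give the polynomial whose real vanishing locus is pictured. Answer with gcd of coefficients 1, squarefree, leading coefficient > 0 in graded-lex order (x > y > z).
(a) Degree: the shape is more complex than any degree-2 surface, so deg p = 3.
(b) Reading off the gridlines: one y-axis crossing is at y = 0; every point of the x-axis in the box is on the surface.
(c) Solving for integer coefficients yields p as stated.

3*x*z^2 + 3*y^3 + z^3 + y^2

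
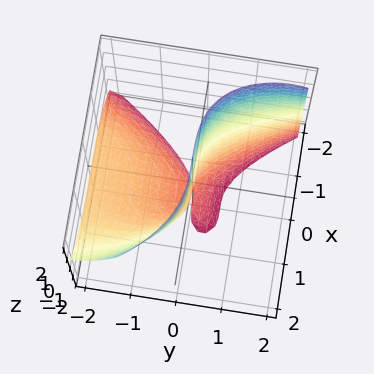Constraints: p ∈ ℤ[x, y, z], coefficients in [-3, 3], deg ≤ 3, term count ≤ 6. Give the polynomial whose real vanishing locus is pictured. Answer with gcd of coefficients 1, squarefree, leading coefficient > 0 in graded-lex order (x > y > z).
1. The degree is 3 — no degree-2 surface has this shape.
2. From the visible intercepts: one x-axis crossing is at x = 0; one y-axis crossing is at y = 0; the visible z-axis segment lies entirely on the surface.
3. Putting this together gives p.

x^3 - y^2*z + 2*y*z + 3*y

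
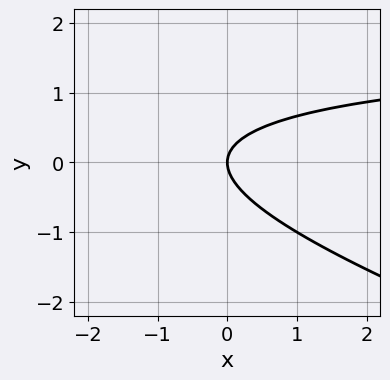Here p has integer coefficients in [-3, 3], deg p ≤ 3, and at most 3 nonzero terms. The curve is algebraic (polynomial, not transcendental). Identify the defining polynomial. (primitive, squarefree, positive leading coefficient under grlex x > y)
x*y + 3*y^2 - 2*x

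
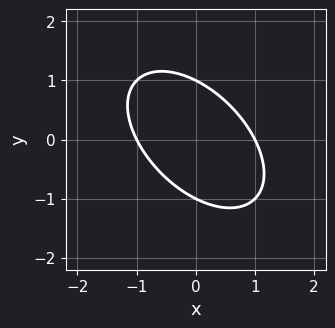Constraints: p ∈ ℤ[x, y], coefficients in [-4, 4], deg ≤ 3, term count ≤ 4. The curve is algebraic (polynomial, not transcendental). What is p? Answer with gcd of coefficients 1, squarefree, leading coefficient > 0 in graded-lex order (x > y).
(a) The degree is 2 — the shape is more complex than any degree-1 curve.
(b) From the axis intercepts and sections: the y-axis gridline crossings are at y ∈ {-1, 1}; the x-axis gridline crossings are at x ∈ {-1, 1}.
(c) These observations pin down the coefficients.

x^2 + x*y + y^2 - 1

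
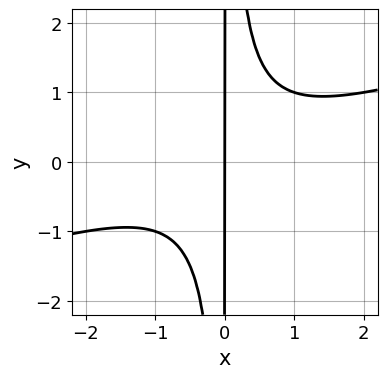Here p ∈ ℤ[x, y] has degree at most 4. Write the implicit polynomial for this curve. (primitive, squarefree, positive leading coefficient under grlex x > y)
x^3 - 3*x^2*y + 2*x

(a) deg p = 3. A generic line meets the curve in up to 3 points.
(b) Reading off the gridlines: every point of the y-axis in the box is on the curve; it meets the x-axis at x = 0 (among the integer gridlines).
(c) Matching integer coefficients to the picture gives p.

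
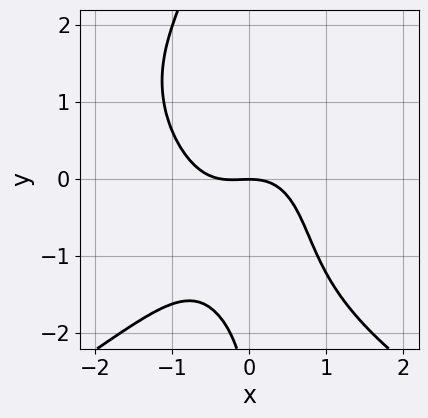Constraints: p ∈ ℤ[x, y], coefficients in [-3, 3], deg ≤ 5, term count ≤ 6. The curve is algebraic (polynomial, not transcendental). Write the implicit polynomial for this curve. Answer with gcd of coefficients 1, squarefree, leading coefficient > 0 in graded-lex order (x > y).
deg p = 4. No degree-3 curve has this shape.
Observable constraints: one y-axis crossing is at y = 0; one x-axis crossing is at x = 0.
The integer polynomial consistent with all of this is the stated p.

x*y^3 + 3*x^3 + x^2 + y^2 + 3*y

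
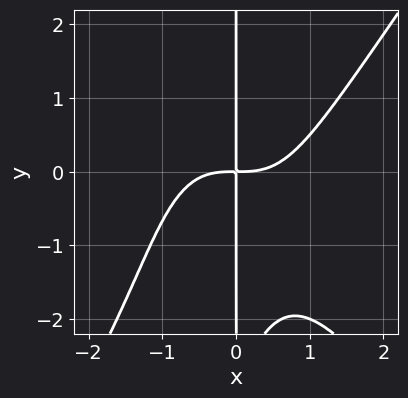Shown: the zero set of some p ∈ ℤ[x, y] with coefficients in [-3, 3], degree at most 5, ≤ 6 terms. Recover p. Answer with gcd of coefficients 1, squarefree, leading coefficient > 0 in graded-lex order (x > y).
(a) Degree: no degree-3 curve has this shape, so deg p = 4.
(b) Against the integer gridlines: the visible y-axis segment lies entirely on the curve.
(c) Assembling these constraints gives the stated polynomial.

2*x^4 - x^2*y^2 - x*y^2 - 3*x*y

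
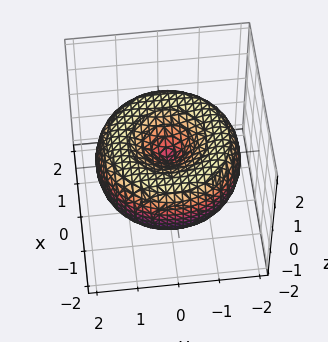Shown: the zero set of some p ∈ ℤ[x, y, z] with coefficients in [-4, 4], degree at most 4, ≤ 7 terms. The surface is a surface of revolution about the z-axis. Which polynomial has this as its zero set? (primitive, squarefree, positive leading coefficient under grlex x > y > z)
x^4 + 2*x^2*y^2 + y^4 - 3*x^2 - 3*y^2 + 3*z^2

(a) deg p = 4. No degree-3 surface has this shape.
(b) Symmetry: every cross-section ⟂ z is a circle, so x, y appear only via x² + y².
(c) From the visible intercepts: one x-axis crossing is at x = 0; a circular section at z = 0 has radius between 1 and 2.
(d) Putting this together gives p.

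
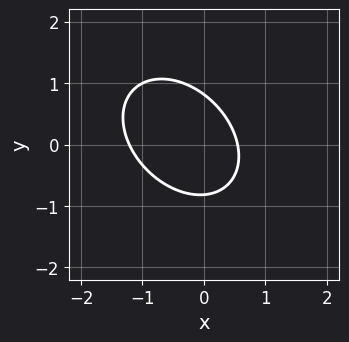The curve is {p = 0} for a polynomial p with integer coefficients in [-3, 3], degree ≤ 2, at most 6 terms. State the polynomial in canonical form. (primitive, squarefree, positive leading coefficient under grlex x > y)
3*x^2 + 2*x*y + 3*y^2 + 2*x - 2

(a) deg p = 2. The shape is more complex than any degree-1 curve.
(b) Solving for integer coefficients yields p as stated.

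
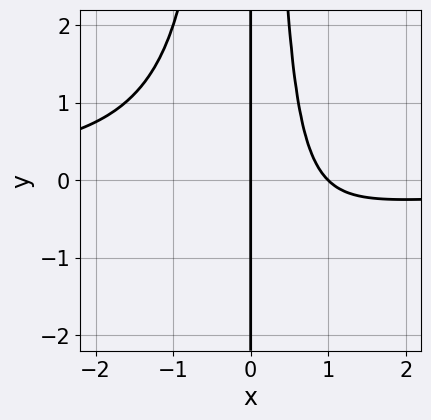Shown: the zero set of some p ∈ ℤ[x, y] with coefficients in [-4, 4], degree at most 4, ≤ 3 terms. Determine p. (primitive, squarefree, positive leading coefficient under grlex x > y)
First, degree: the shape is more complex than any degree-3 curve, so deg p = 4.
Next, observable constraints: among the integer gridlines, it crosses the x-axis at x ∈ {0, 1}; the visible y-axis segment lies entirely on the curve.
Finally, the integer polynomial consistent with all of this is the stated p.

x^3*y + x^2 - x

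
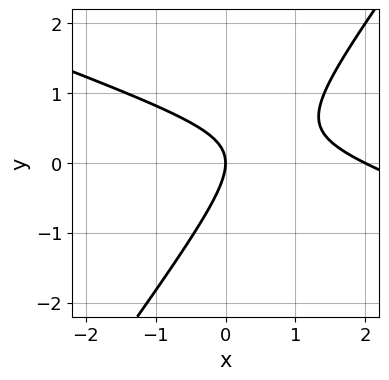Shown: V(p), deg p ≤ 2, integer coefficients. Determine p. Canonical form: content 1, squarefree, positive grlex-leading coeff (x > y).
x^2 + 2*x*y - 2*y^2 - 2*x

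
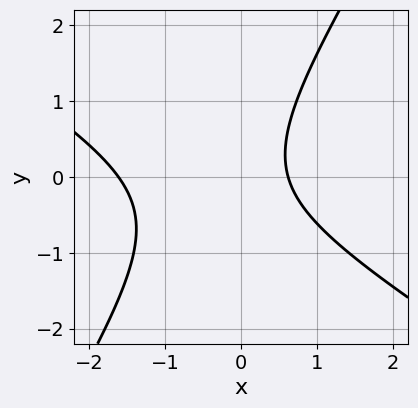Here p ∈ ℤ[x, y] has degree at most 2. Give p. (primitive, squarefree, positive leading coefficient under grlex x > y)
First, degree: a generic line meets the curve in up to 2 points, so deg p = 2.
Then, from the visible intercepts: it misses every integer gridline on the y-axis.
Finally, these observations pin down the coefficients.

x^2 + x*y - y^2 + x - 1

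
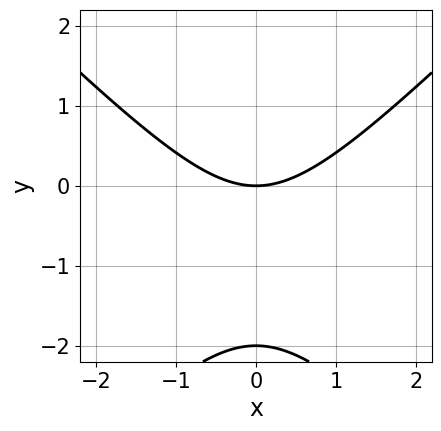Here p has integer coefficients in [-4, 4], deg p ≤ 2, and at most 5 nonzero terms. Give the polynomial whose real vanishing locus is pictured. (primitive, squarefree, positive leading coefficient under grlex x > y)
1. deg p = 2. No degree-1 curve has this shape.
2. Symmetries: the x ↦ −x reflection is a symmetry, so x appears only in even powers.
3. Observable constraints: the y-axis gridline crossings are at y ∈ {-2, 0}; it crosses the x-axis at the gridline x = 0.
4. Fitting integer coefficients to these (and the overall shape) gives p.

x^2 - y^2 - 2*y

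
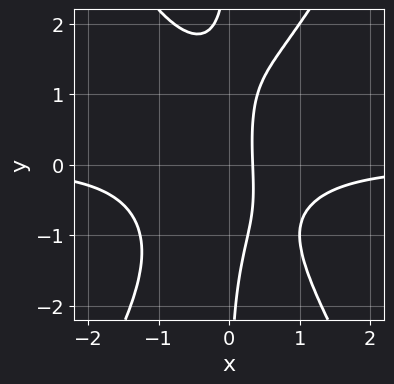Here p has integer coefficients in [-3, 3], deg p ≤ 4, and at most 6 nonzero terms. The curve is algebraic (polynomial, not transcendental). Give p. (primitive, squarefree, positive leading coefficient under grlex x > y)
3*x^3*y - x*y^3 + 3*x - 1

1. Degree: no degree-3 curve has this shape, so deg p = 4.
2. From the visible intercepts: no y-intercept at any integer in the box.
3. The integer polynomial consistent with all of this is the stated p.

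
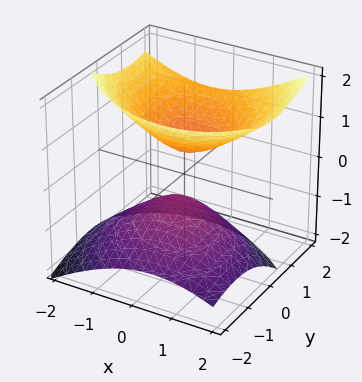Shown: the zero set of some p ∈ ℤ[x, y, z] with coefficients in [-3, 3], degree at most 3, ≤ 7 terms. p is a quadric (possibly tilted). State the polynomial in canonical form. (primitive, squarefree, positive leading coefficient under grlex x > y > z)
First, the picture has 2 separate pieces. Treating them together as one polynomial.
Then, the degree is 2 — a generic line meets the surface in up to 2 points.
Next, checking where it meets the axes: the surface avoids every integer x-axis point in the box; no y-intercept at any integer in the box.
Finally, matching integer coefficients to the picture gives p.

2*x^2 + x*y + 2*y^2 - 2*y*z - 3*z^2 + 1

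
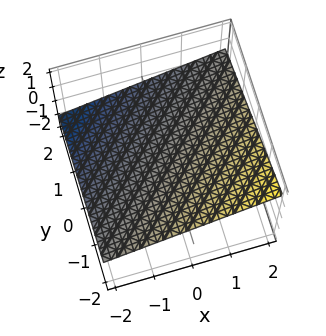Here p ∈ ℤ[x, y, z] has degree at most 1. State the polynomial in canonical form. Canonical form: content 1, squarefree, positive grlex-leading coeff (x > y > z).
(a) The degree is 1 — the surface is flat (a plane).
(b) From the axis intercepts and sections: one y-axis crossing is at y = 2; it crosses the x-axis at the gridline x = -2.
(c) Putting this together gives p.

x - y - 3*z + 2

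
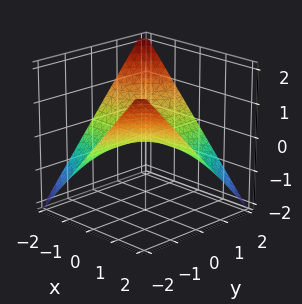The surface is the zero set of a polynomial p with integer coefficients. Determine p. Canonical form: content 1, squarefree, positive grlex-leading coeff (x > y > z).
x*y + 2*z

(a) deg p = 2. A hyperbolic paraboloid; a quadric.
(b) Observable constraints: the visible y-axis segment lies entirely on the surface; it crosses the z-axis at the gridline z = 0.
(c) Putting this together gives p. Check: (-2, 0, 0) on the x-axis lies on the surface, and p(-2, 0, 0) = 0. ✓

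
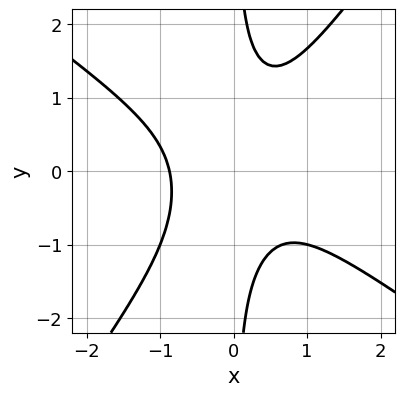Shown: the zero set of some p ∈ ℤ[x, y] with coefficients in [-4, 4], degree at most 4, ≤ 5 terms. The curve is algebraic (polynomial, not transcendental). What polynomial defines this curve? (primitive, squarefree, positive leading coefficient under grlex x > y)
3*x^3 + 2*x^2*y - 3*x*y^2 + 2

(a) deg p = 3. The shape is more complex than any degree-2 curve.
(b) From the axis intercepts and sections: no y-intercept at any integer in the box.
(c) Matching integer coefficients to the picture gives p.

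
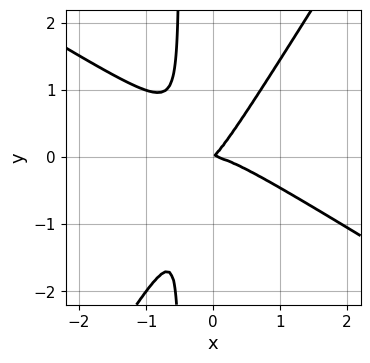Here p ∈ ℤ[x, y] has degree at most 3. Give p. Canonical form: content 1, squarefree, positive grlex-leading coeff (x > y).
1. Degree: no degree-2 curve has this shape, so deg p = 3.
2. Against the integer gridlines: one x-axis crossing is at x = 0; one y-axis crossing is at y = 0.
3. Fitting integer coefficients to these (and the overall shape) gives p.

2*x^3 + 2*x^2*y - 2*x*y^2 + x*y - y^2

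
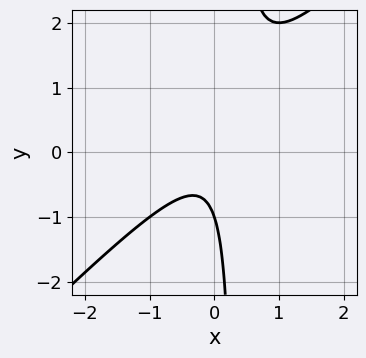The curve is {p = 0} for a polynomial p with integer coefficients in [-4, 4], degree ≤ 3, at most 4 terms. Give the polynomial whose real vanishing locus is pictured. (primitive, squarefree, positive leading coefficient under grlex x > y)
1. The degree is 2 — no degree-1 curve has this shape.
2. From the visible intercepts: it misses every integer gridline on the x-axis; one y-axis crossing is at y = -1.
3. Fitting integer coefficients to these (and the overall shape) gives p.

3*x^2 - 3*x*y + y + 1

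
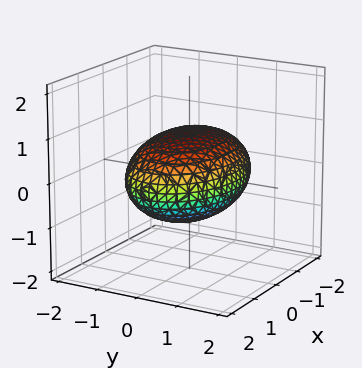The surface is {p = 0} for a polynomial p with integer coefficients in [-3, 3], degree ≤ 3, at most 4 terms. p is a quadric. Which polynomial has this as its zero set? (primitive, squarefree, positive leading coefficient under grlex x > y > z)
The degree is 2 — a closed, bounded, convex surface; a quadric.
Symmetries: the y ↦ −y reflection is a symmetry, so y appears only in even powers; it's symmetric under z → −z, forcing even powers of z; the x ↦ −x reflection is a symmetry, so x appears only in even powers.
From the visible intercepts: the z-axis gridline crossings are at z ∈ {-1, 1}.
Matching integer coefficients to the picture gives p.

x^2 + 2*y^2 + 3*z^2 - 3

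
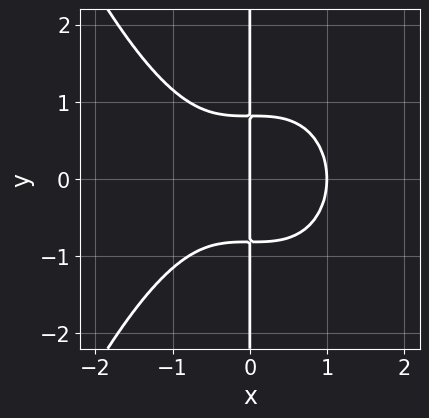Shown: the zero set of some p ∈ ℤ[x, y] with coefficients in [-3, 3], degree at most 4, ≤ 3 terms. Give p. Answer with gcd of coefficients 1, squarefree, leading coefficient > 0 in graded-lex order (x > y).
2*x^4 + 3*x*y^2 - 2*x

deg p = 4.
Symmetries: mirror symmetry y ↦ −y ⇒ only even powers of y.
From the axis intercepts and sections: the visible y-axis segment lies entirely on the curve; among the integer gridlines, it crosses the x-axis at x ∈ {0, 1}.
Assembling these constraints gives the stated polynomial.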